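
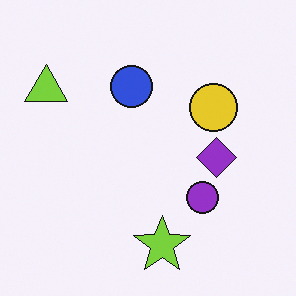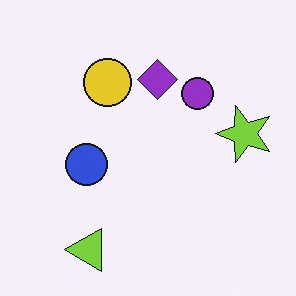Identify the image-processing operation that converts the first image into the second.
Rotated 90° counter-clockwise.

The lime triangle sits in the top-left of the first image and the bottom-left of the second — consistent with a whole-image 90° counter-clockwise rotation.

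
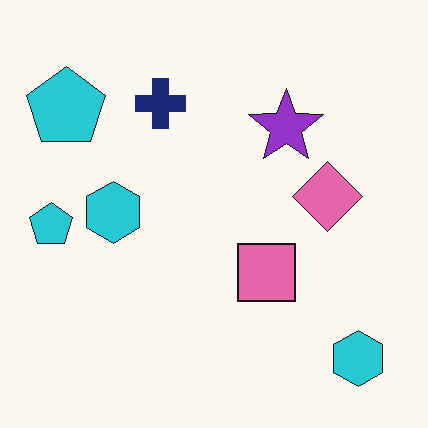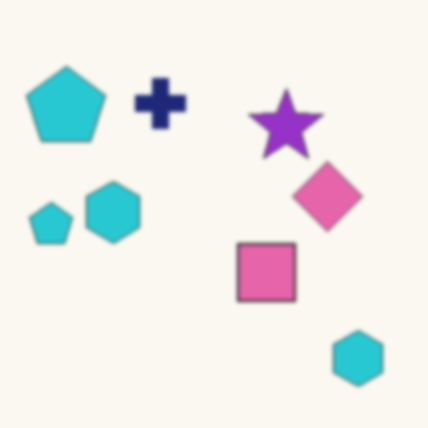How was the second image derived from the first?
It was lightly blurred.

Shape edges and outlines are uniformly softened across the whole image.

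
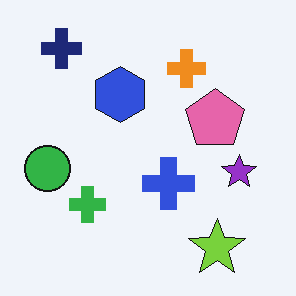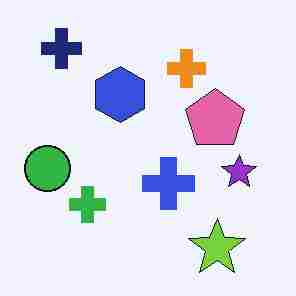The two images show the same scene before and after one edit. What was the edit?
It was degraded with heavy JPEG compression.

Blocky 8×8 compression artifacts appear around shape edges and the flat background shows ringing — characteristic JPEG degradation.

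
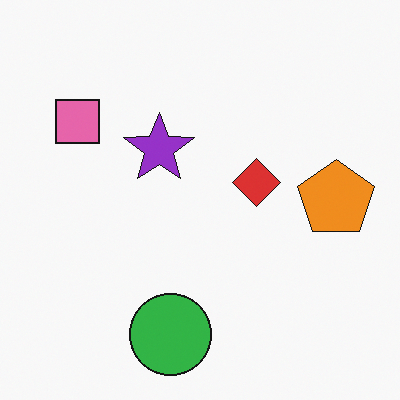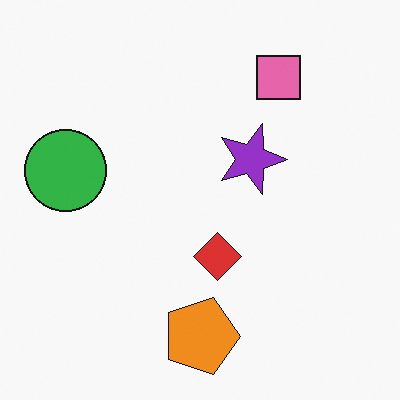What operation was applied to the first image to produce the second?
This is the original image rotated 90° clockwise.

The pink square sits in the top-left of the first image and the top-right of the second — consistent with a whole-image 90° clockwise rotation.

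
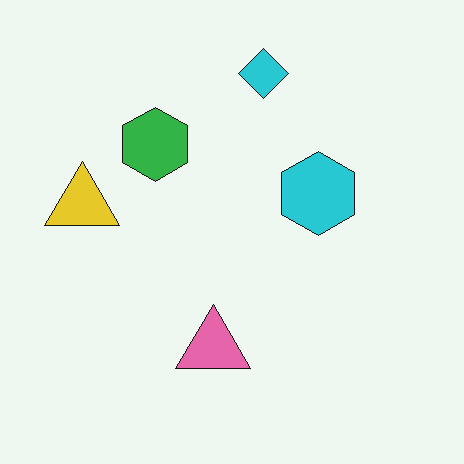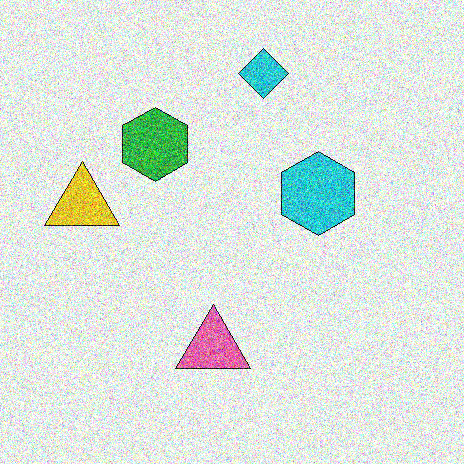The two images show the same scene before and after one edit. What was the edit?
The second image is the first degraded with a thick layer of grain.

Random speckle covers the whole image, including the flat background.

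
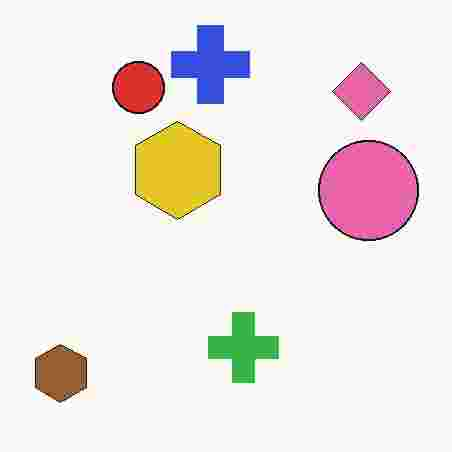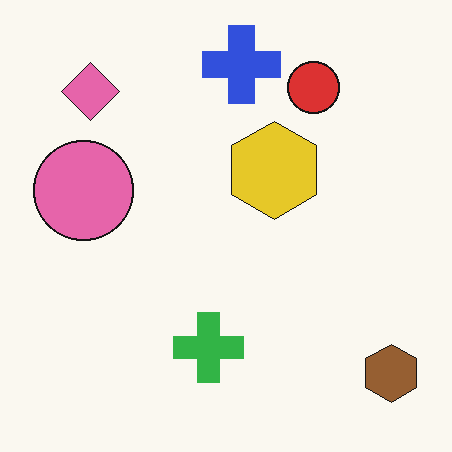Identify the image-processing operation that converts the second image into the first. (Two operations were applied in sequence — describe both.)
The image was flipped horizontally (left ↔ right), then degraded with heavy JPEG compression.

The brown hexagon is in the bottom-right of the second image and the bottom-left of the first — shapes on opposite sides of the vertical midline have swapped in a mirror flip. Blocky 8×8 compression artifacts appear around shape edges and the flat background shows ringing — characteristic JPEG degradation.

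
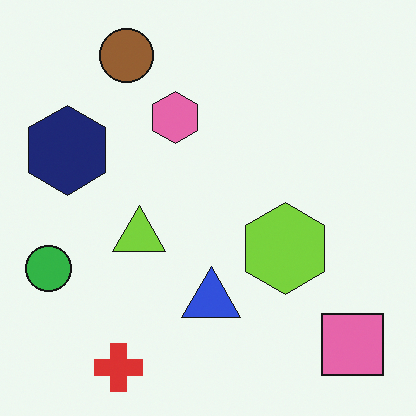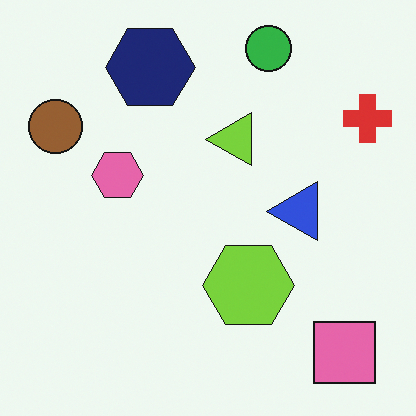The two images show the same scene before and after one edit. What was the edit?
The second image is the first transposed (reflected across the top-left ↔ bottom-right diagonal).

Shapes have swapped their row and column positions — what was in the top-right is now in the bottom-left — a diagonal reflection.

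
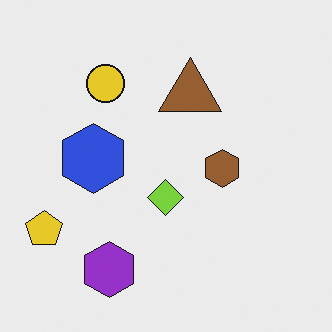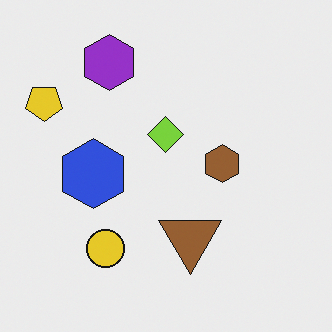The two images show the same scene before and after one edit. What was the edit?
This is the original image flipped vertically (top ↔ bottom).

The purple hexagon is in the bottom-left of the first image and the top-left of the second — shapes on opposite sides of the horizontal midline have swapped in a mirror flip.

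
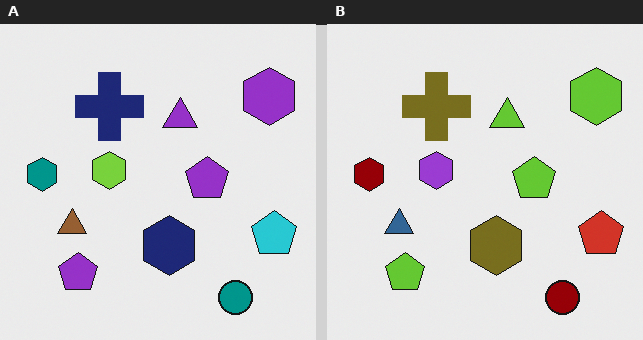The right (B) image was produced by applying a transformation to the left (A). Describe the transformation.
The image was hue-shifted by a large amount.

Every shape's color has rotated by the same amount around the hue wheel — a uniform hue shift.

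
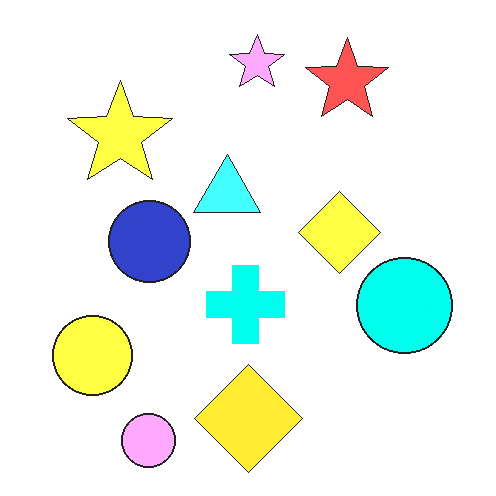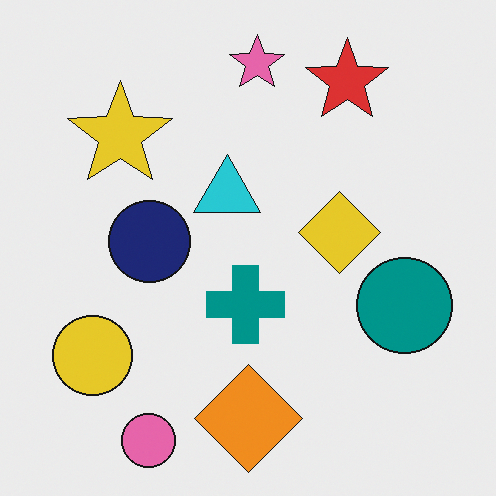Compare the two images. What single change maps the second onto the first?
The first image is the second brightened a lot.

Every pixel — background and shapes alike — is uniformly brightened.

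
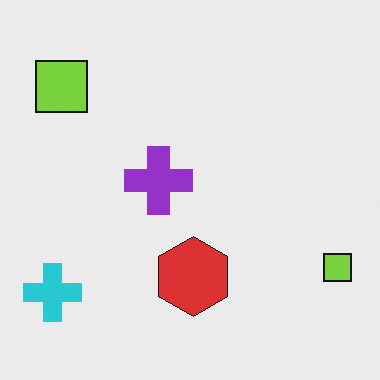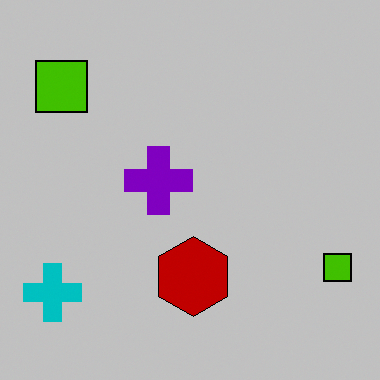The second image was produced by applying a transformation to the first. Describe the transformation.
The second image is the first aggressively posterized.

Each flat color has snapped to a coarser quantized level — most visibly, the near-white background has dropped to a flat grey.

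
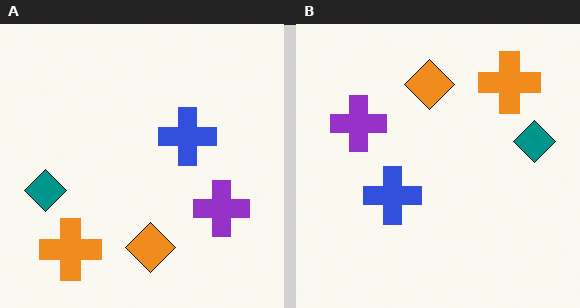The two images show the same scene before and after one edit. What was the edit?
It was rotated 180°.

The orange cross sits in the bottom-left of the left (A) image and the top-right of the right (B) — consistent with a whole-image 180° rotation.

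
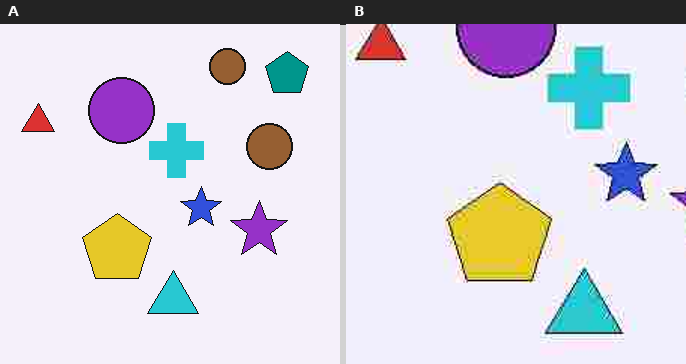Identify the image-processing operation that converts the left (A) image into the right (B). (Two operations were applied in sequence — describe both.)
The right (B) image is the left (A) heavily JPEG-compressed with obvious blocking artifacts, then cropped slightly and scaled back up.

Blocky 8×8 compression artifacts appear around shape edges and the flat background shows ringing — characteristic JPEG degradation. The visible shapes are larger and the field of view is narrower; shapes near the original edges may be partly or wholly outside the frame — a crop-and-rescale.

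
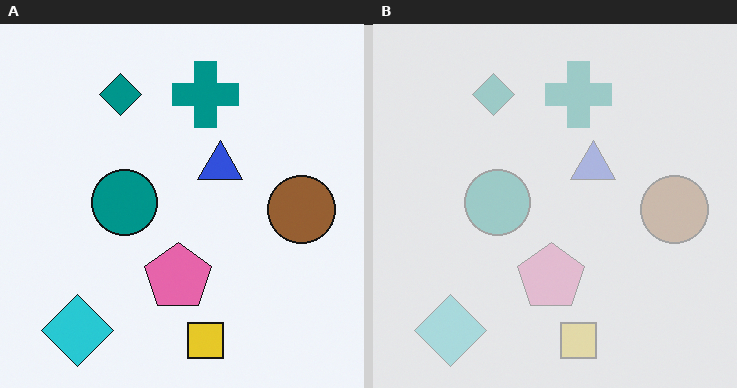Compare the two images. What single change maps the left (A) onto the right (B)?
Given much lower contrast.

Tones are pushed toward mid-grey across the whole image — a global contrast change.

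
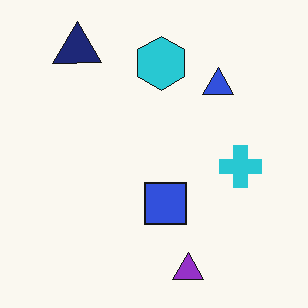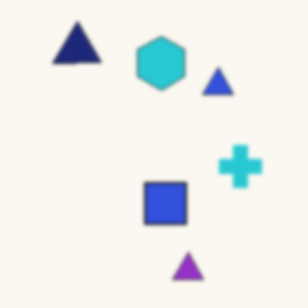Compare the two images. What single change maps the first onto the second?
The transformation is: slightly softened.

Shape edges and outlines are uniformly softened across the whole image.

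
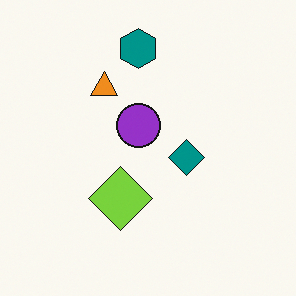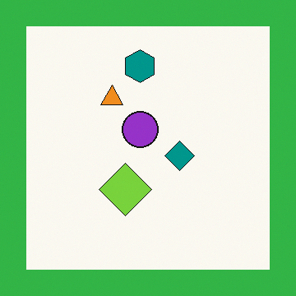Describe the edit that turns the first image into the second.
The second image is the first framed with a green border.

A solid green frame runs around the edge of the second image, with the content slightly shrunk inside it.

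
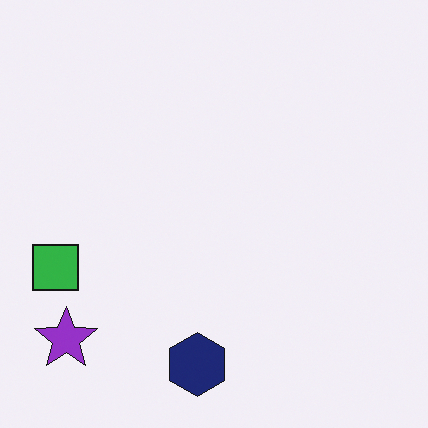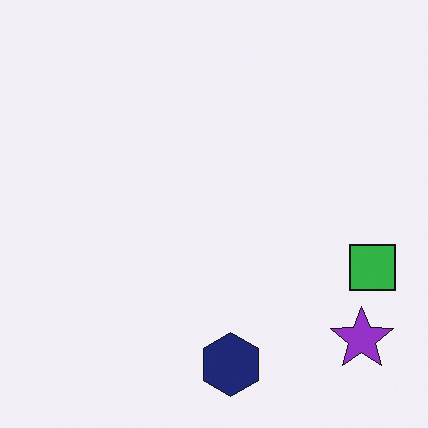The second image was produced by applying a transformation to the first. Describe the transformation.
The second image is the first flipped horizontally (left ↔ right).

The green square is in the left of the first image and the right of the second — shapes on opposite sides of the vertical midline have swapped in a mirror flip.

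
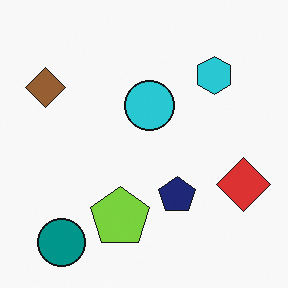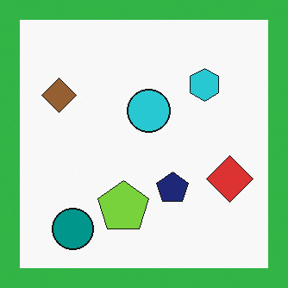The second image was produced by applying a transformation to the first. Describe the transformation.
The image was framed with a green border.

A solid green frame runs around the edge of the second image, with the content slightly shrunk inside it.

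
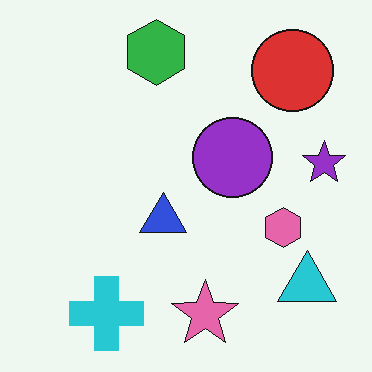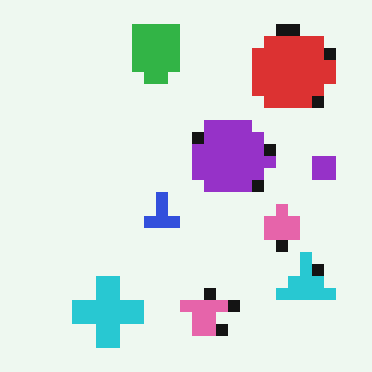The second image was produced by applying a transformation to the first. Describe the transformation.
It was coarsely pixelated.

Shapes are reduced to large square blocks; fine edges and outlines are lost — a downscale-then-upscale (mosaic) effect.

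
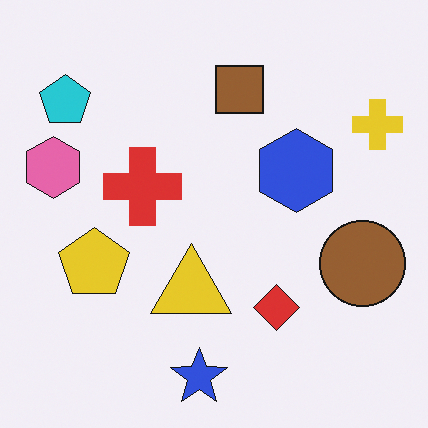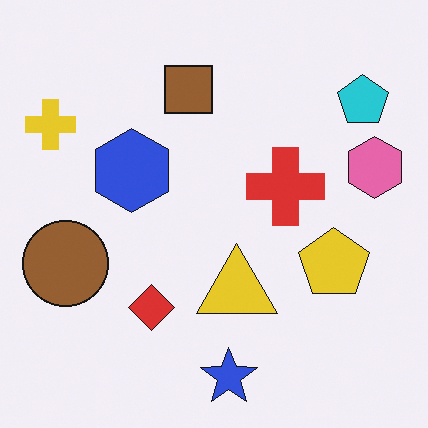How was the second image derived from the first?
The transformation is: flipped horizontally (left ↔ right).

The yellow cross is in the top-right of the first image and the top-left of the second — shapes on opposite sides of the vertical midline have swapped in a mirror flip.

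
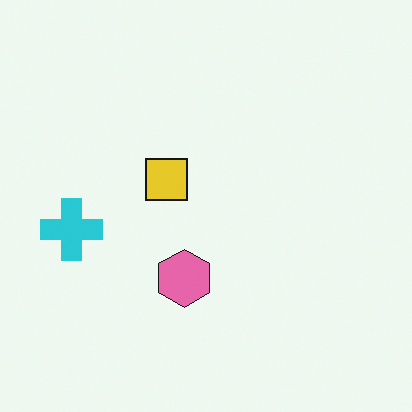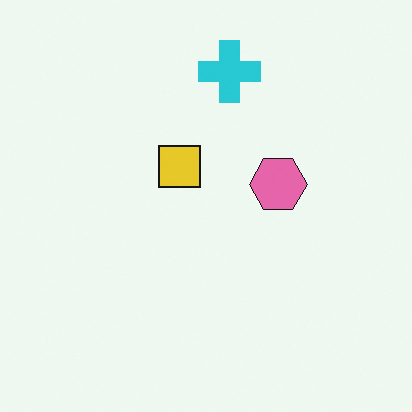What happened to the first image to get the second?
The transformation is: transposed (reflected across the top-left ↔ bottom-right diagonal).

Shapes have swapped their row and column positions — what was in the top-right is now in the bottom-left — a diagonal reflection.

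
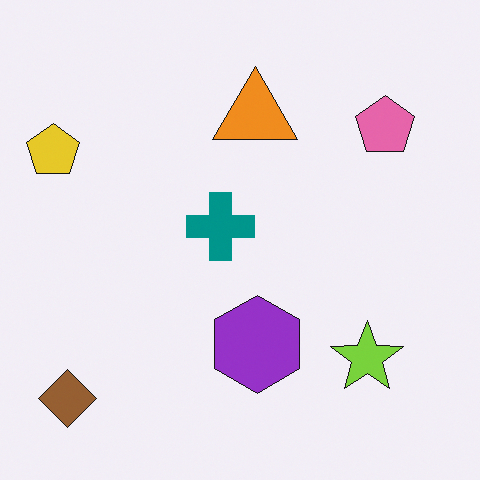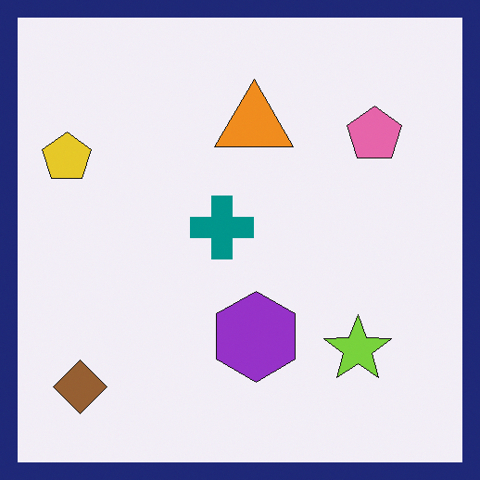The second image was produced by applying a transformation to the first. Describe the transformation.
The image was framed with a navy border.

A solid navy frame runs around the edge of the second image, with the content slightly shrunk inside it.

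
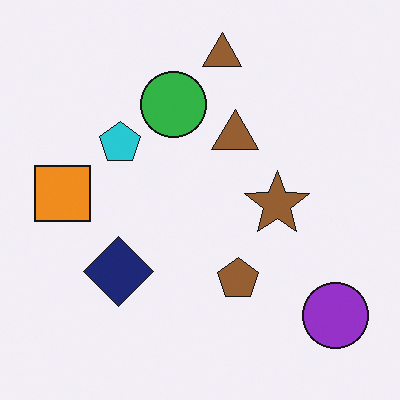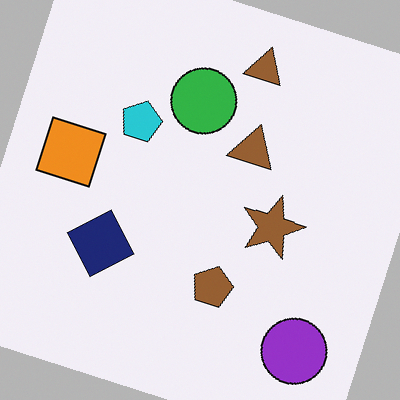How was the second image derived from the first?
It was rotated clockwise by a moderate amount.

Every shape is tilted by the same angle and the image corners show triangular fill wedges — a whole-image rotation by a non-right angle.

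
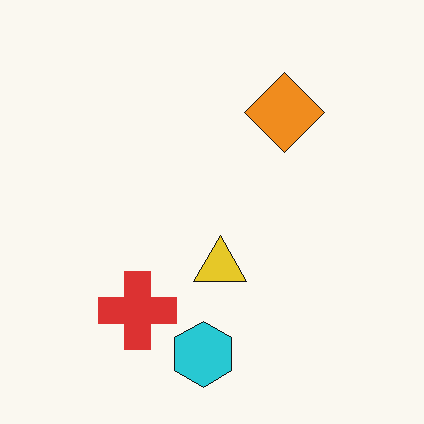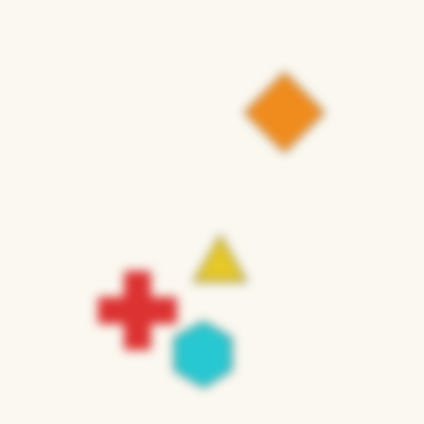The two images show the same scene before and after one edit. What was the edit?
The second image is the first strongly gaussian-blurred.

Shape edges and outlines are uniformly softened across the whole image.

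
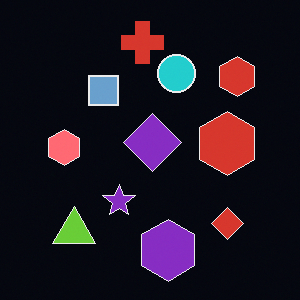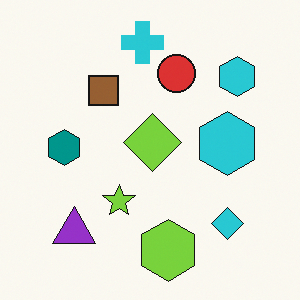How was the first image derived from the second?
It was color-inverted (negative).

The light background has become dark and every shape's color is its complement — a photographic negative.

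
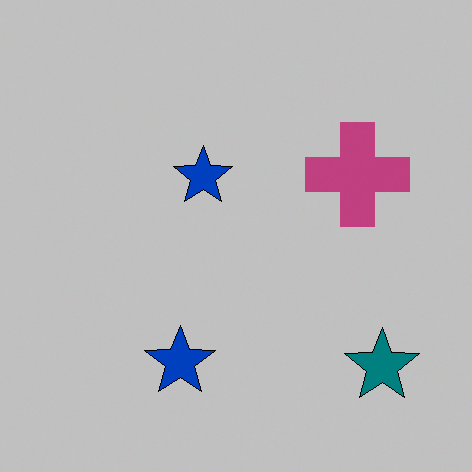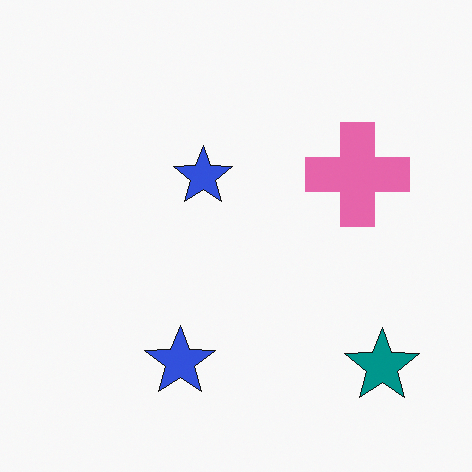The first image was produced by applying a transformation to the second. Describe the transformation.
It was aggressively posterized.

Each flat color has snapped to a coarser quantized level — most visibly, the near-white background has dropped to a flat grey.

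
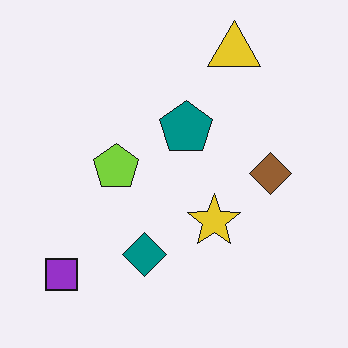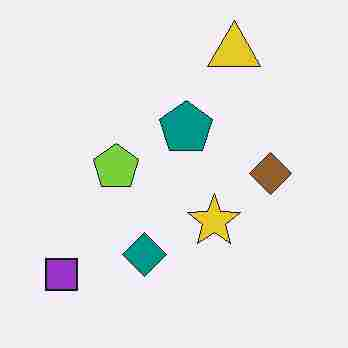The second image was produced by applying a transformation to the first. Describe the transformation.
It was heavily JPEG-compressed with obvious blocking artifacts.

Blocky 8×8 compression artifacts appear around shape edges and the flat background shows ringing — characteristic JPEG degradation.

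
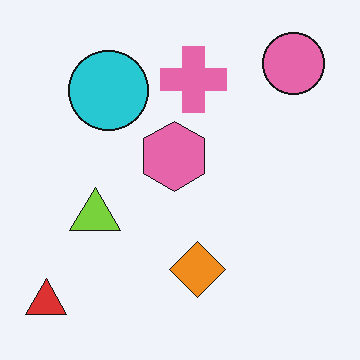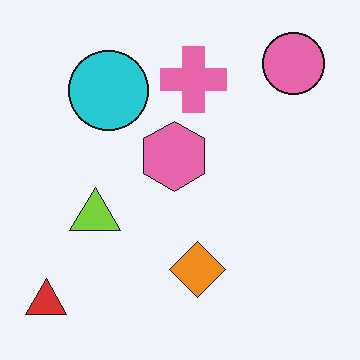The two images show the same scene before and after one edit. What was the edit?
JPEG-compressed with visible artifacts.

Blocky 8×8 compression artifacts appear around shape edges and the flat background shows ringing — characteristic JPEG degradation.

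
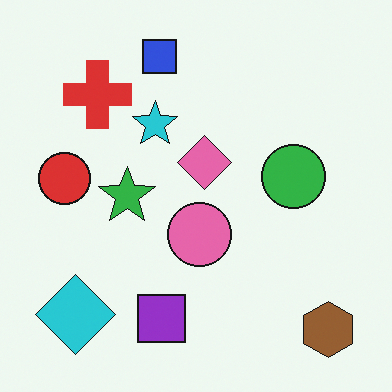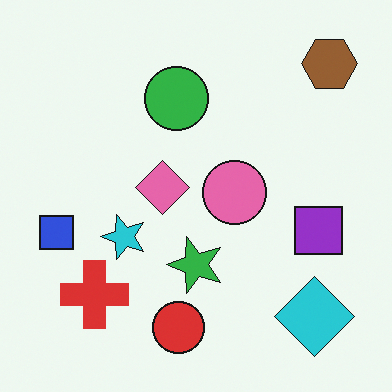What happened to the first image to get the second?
Rotated 90° counter-clockwise.

The brown hexagon sits in the bottom-right of the first image and the top-right of the second — consistent with a whole-image 90° counter-clockwise rotation.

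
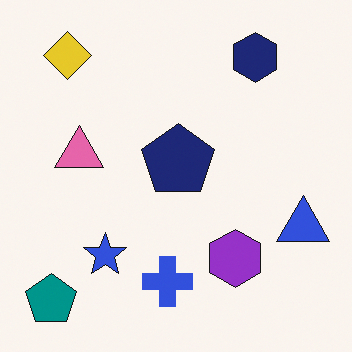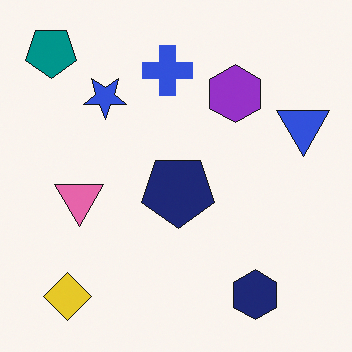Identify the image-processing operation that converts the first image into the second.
It was flipped vertically (top ↔ bottom).

The teal pentagon is in the bottom-left of the first image and the top-left of the second — shapes on opposite sides of the horizontal midline have swapped in a mirror flip.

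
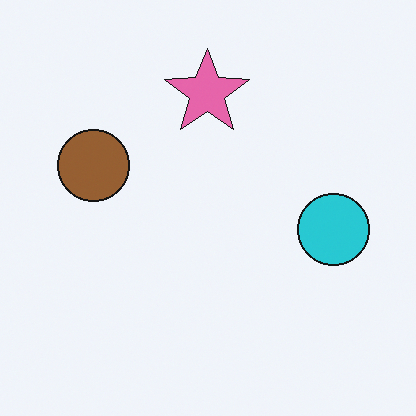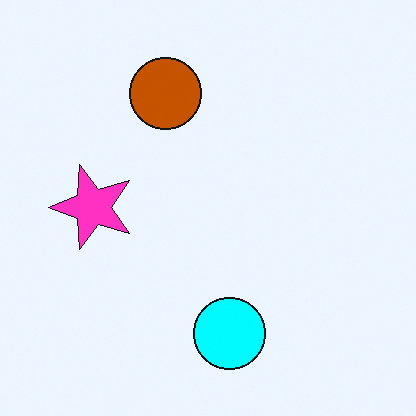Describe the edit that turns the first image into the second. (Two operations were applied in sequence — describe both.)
This is the original image heavily oversaturated, then transposed (reflected across the top-left ↔ bottom-right diagonal).

All colors are more vivid — a global saturation change. Shapes have swapped their row and column positions — what was in the top-right is now in the bottom-left — a diagonal reflection.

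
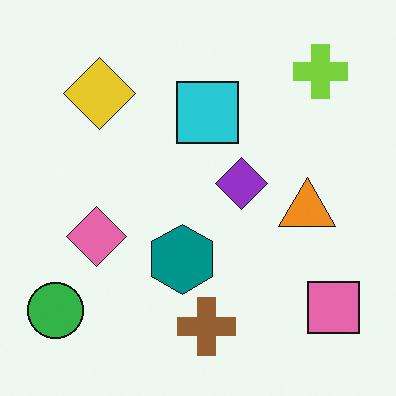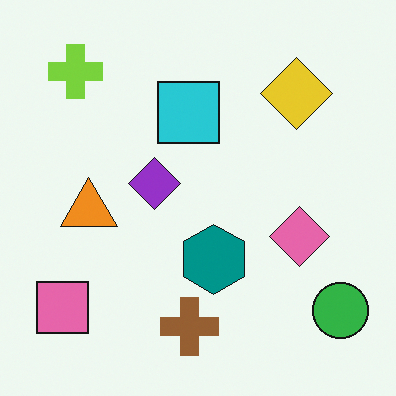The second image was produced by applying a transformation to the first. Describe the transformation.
The image was flipped horizontally (left ↔ right).

The green circle is in the bottom-left of the first image and the bottom-right of the second — shapes on opposite sides of the vertical midline have swapped in a mirror flip.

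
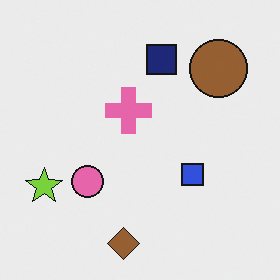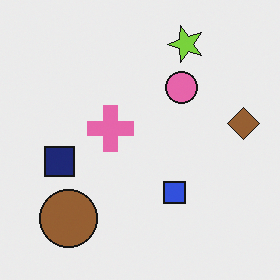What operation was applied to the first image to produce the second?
The second image is the first transposed (reflected across the top-left ↔ bottom-right diagonal).

Shapes have swapped their row and column positions — what was in the top-right is now in the bottom-left — a diagonal reflection.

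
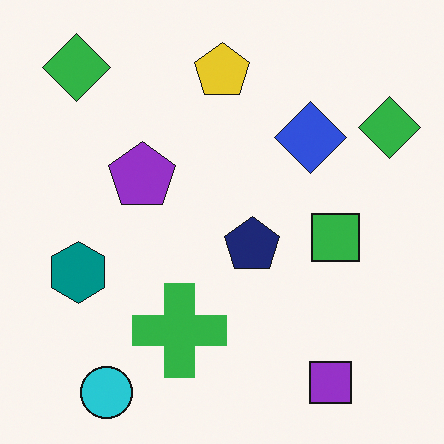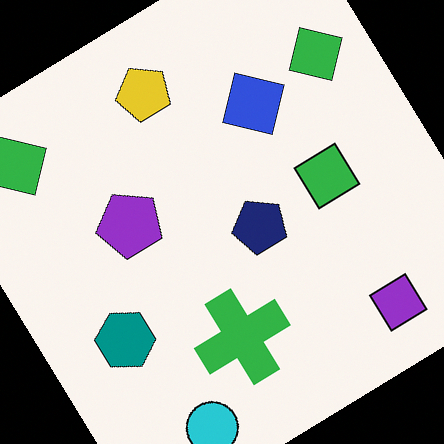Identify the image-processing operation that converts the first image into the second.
It was rotated counter-clockwise by a large amount — several tens of degrees.

Every shape is tilted by the same angle and the image corners show triangular fill wedges — a whole-image rotation by a non-right angle.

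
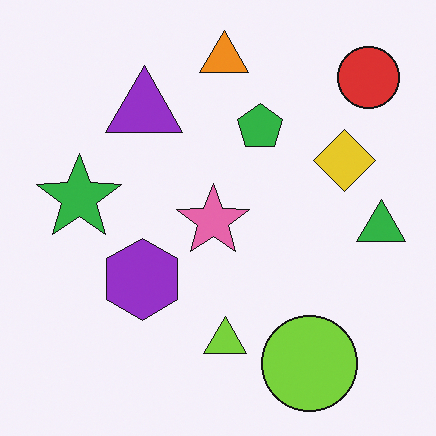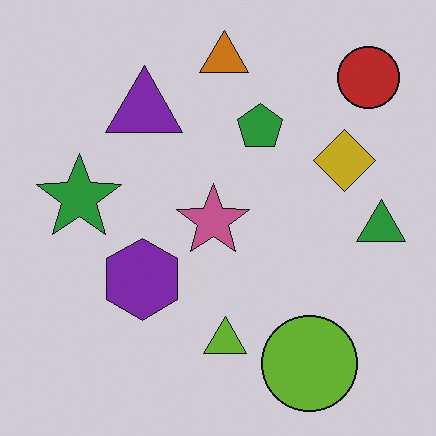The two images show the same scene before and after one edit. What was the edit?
It was slightly darkened.

Every pixel — background and shapes alike — is uniformly darkened.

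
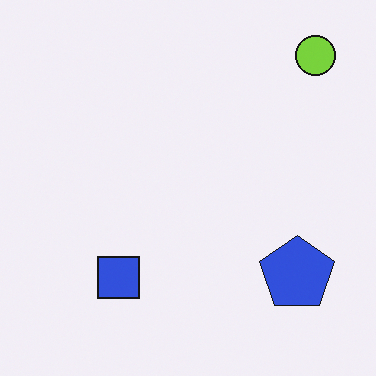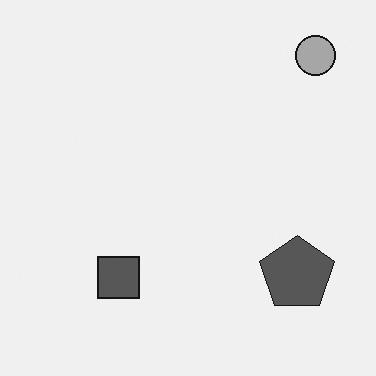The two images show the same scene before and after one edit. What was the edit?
It was converted to grayscale.

All color is removed — every shape is now a shade of grey.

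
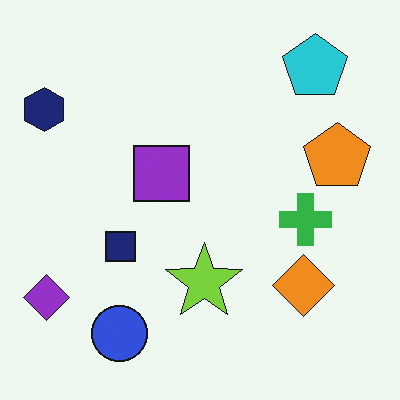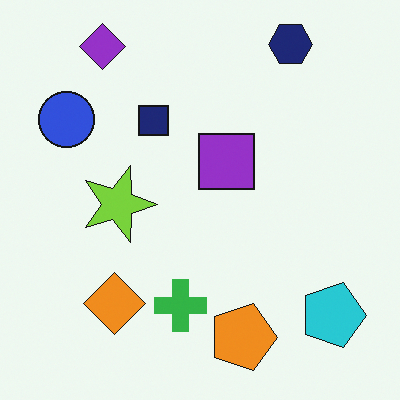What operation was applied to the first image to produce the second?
This is the original image rotated 90° clockwise.

The purple diamond sits in the bottom-left of the first image and the top-left of the second — consistent with a whole-image 90° clockwise rotation.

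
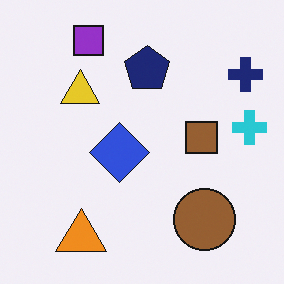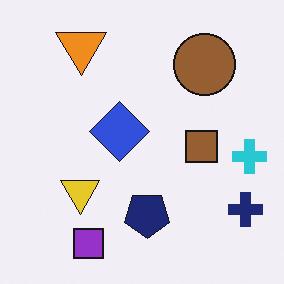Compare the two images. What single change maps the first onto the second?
This is the original image flipped vertically (top ↔ bottom).

The purple square is in the top-left of the first image and the bottom-left of the second — shapes on opposite sides of the horizontal midline have swapped in a mirror flip.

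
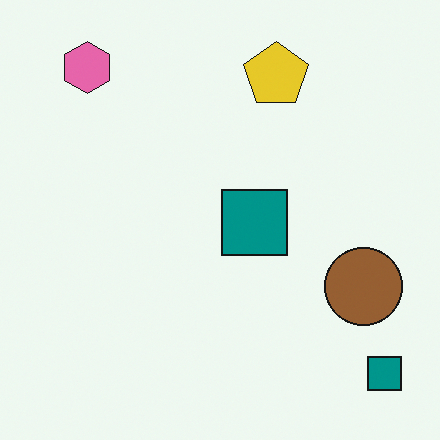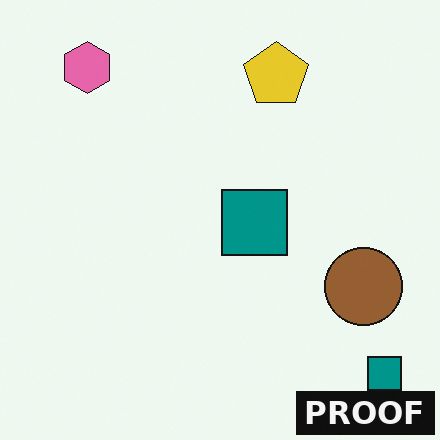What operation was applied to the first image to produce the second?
The second image is the first watermarked with the text "PROOF" in the lower-right corner.

A dark label reading "PROOF" appears in the lower-right corner.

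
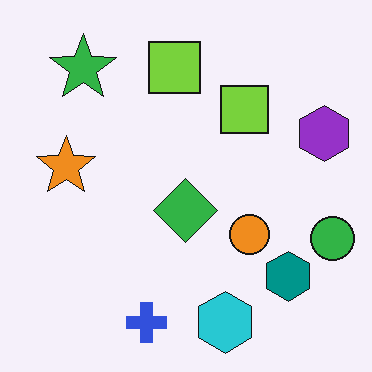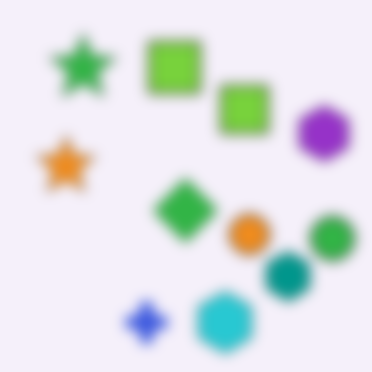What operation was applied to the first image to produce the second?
It was strongly gaussian-blurred.

Shape edges and outlines are uniformly softened across the whole image.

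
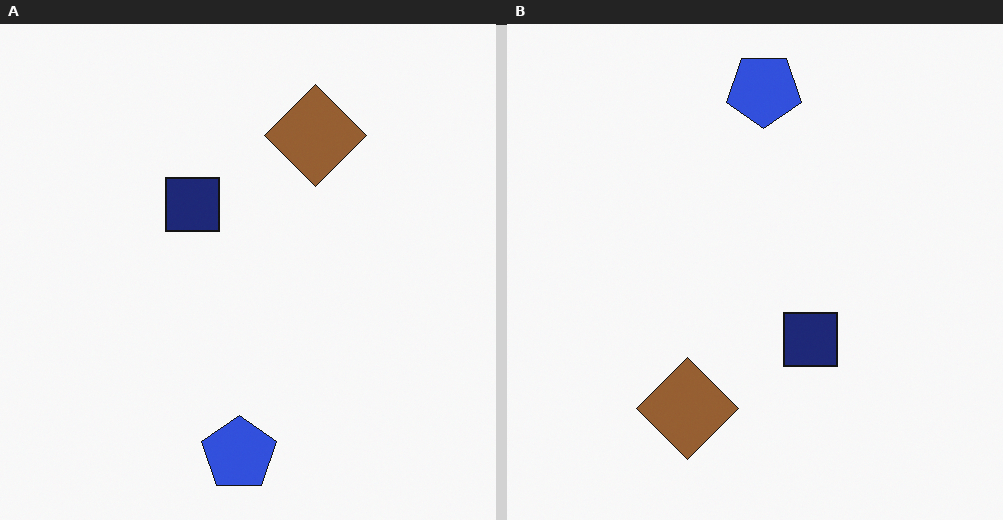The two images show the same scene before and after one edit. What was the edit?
Rotated 180°.

The blue pentagon sits in the bottom of the left (A) image and the top of the right (B) — consistent with a whole-image 180° rotation.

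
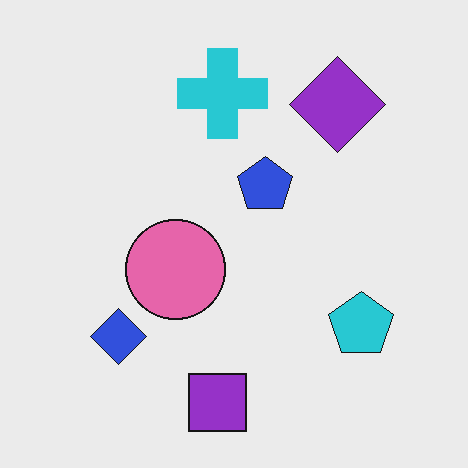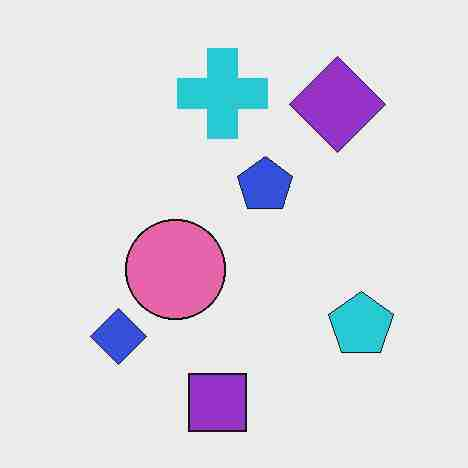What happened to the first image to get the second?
This is the original image degraded with heavy JPEG compression.

Blocky 8×8 compression artifacts appear around shape edges and the flat background shows ringing — characteristic JPEG degradation.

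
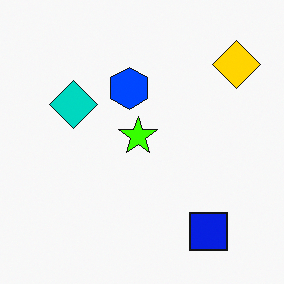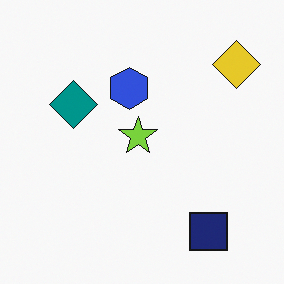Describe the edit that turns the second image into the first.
This is the original image heavily oversaturated.

All colors are more vivid — a global saturation change.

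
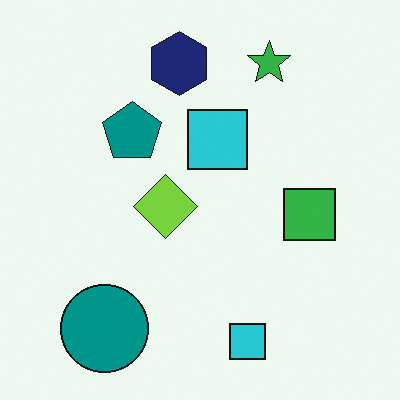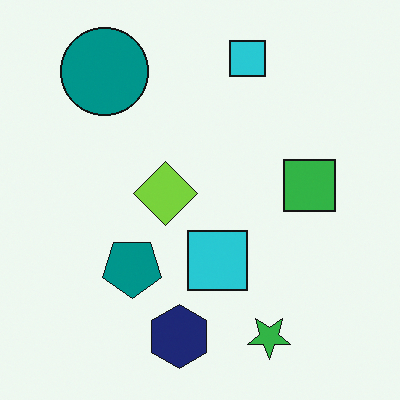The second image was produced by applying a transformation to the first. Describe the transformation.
It was flipped vertically (top ↔ bottom).

The navy hexagon is in the top of the first image and the bottom of the second — shapes on opposite sides of the horizontal midline have swapped in a mirror flip.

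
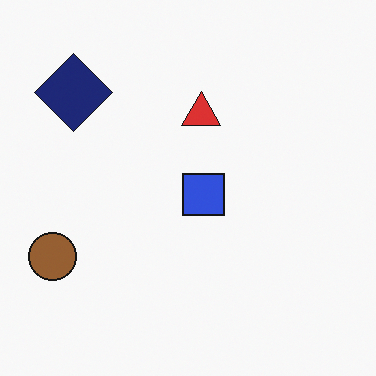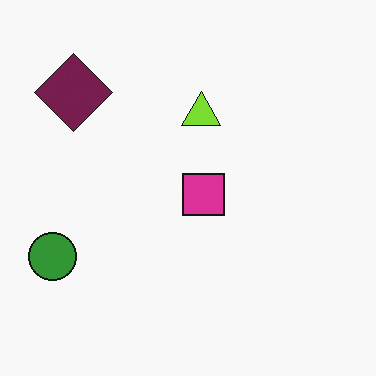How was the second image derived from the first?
It was hue-shifted noticeably.

Every shape's color has rotated by the same amount around the hue wheel — a uniform hue shift.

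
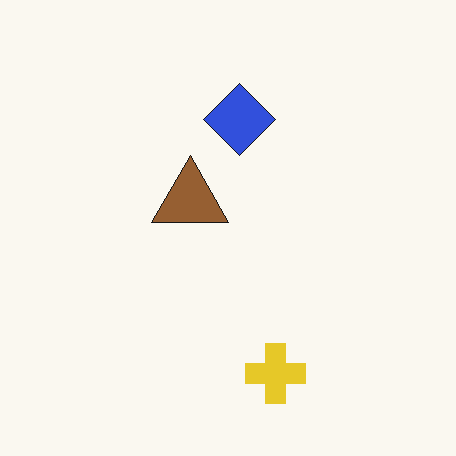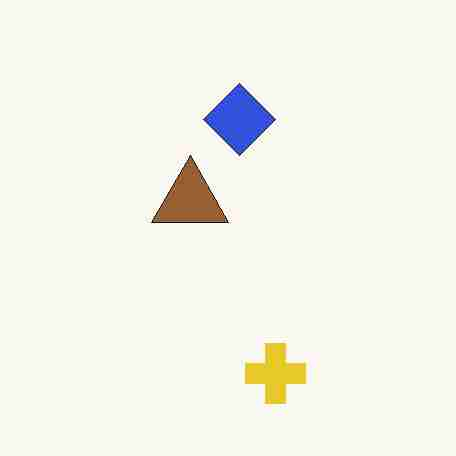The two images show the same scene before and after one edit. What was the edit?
Heavily JPEG-compressed with obvious blocking artifacts.

Blocky 8×8 compression artifacts appear around shape edges and the flat background shows ringing — characteristic JPEG degradation.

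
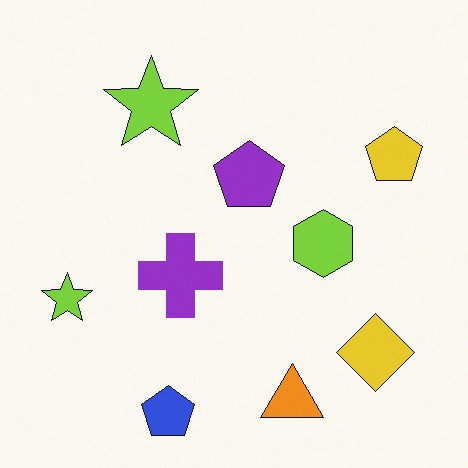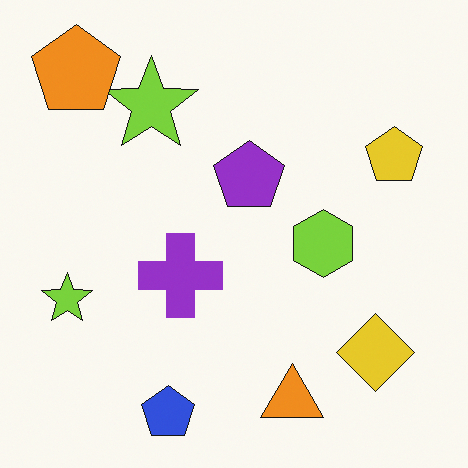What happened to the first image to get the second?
Overlaid with an additional orange pentagon.

An orange pentagon appears in the second image that is absent from the first.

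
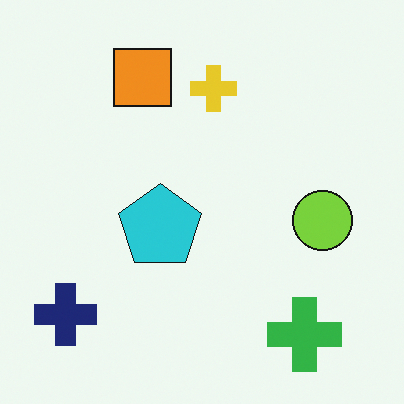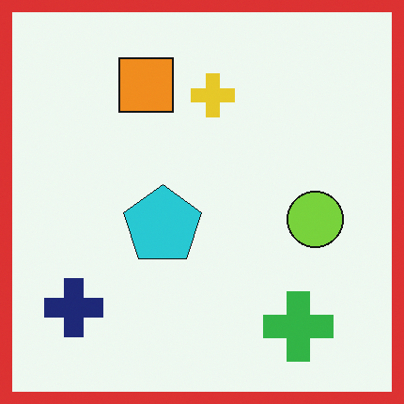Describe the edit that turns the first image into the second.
The second image is the first framed with a red border.

A solid red frame runs around the edge of the second image, with the content slightly shrunk inside it.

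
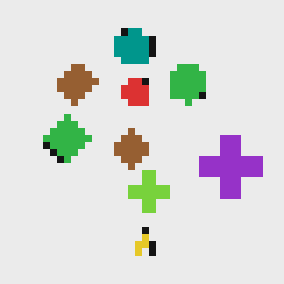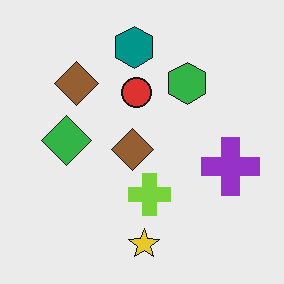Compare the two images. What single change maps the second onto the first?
It was moderately pixelated.

Shapes are reduced to large square blocks; fine edges and outlines are lost — a downscale-then-upscale (mosaic) effect.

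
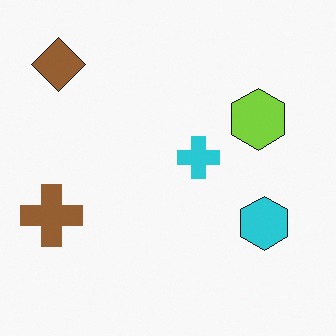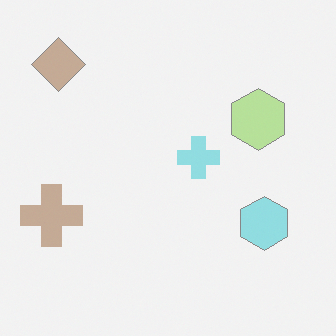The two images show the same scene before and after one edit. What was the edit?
Given much lower contrast.

Tones are pushed toward mid-grey across the whole image — a global contrast change.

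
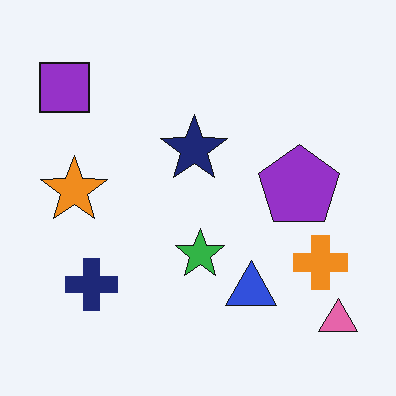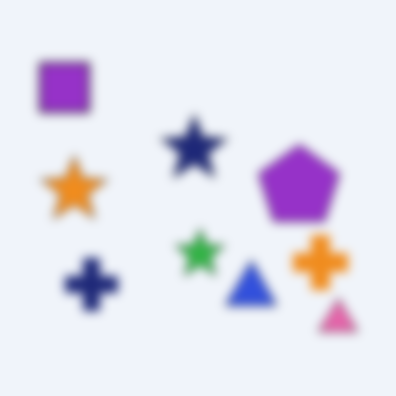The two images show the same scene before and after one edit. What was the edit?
Heavily blurred.

Shape edges and outlines are uniformly softened across the whole image.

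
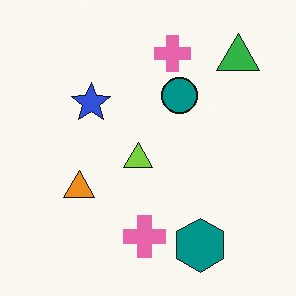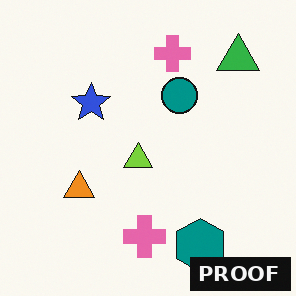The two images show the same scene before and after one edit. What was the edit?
The image was watermarked with the text "PROOF" in the lower-right corner.

A dark label reading "PROOF" appears in the lower-right corner.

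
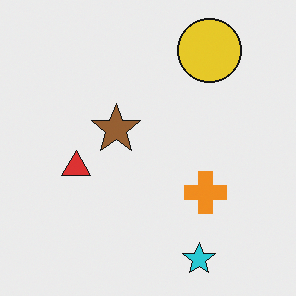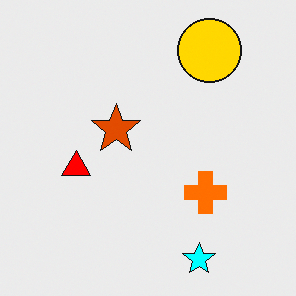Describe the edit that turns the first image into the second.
Made much more vivid (saturation change).

All colors are more vivid — a global saturation change.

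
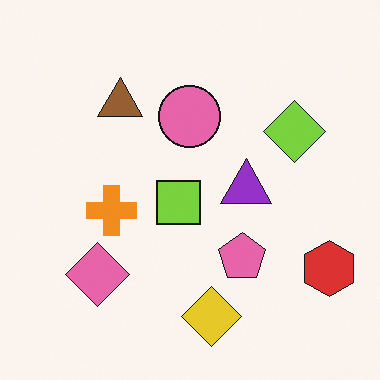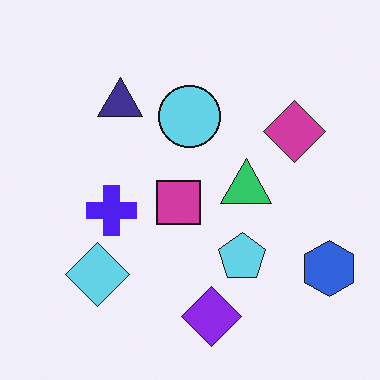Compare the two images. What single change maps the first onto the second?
Hue-shifted through roughly half the color wheel.

Every shape's color has rotated by the same amount around the hue wheel — a uniform hue shift.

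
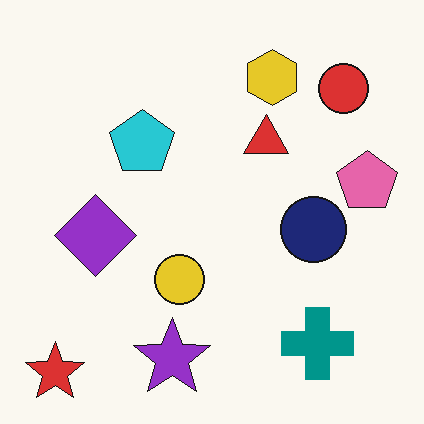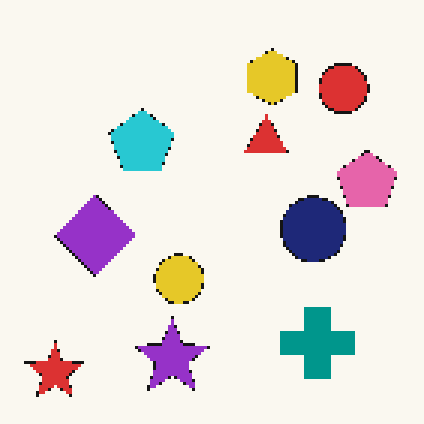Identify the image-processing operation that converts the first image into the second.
It was lightly pixelated (a mild mosaic effect).

Shapes are reduced to large square blocks; fine edges and outlines are lost — a downscale-then-upscale (mosaic) effect.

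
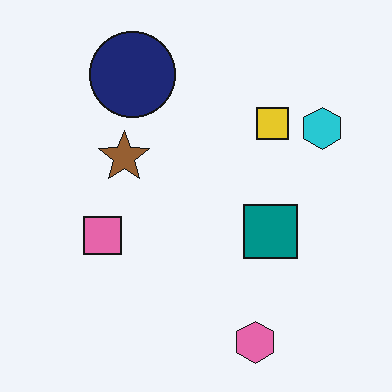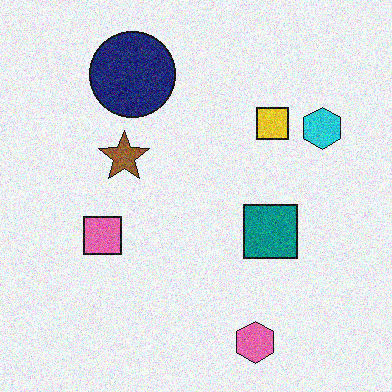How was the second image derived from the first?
This is the original image degraded with visible gaussian noise.

Random speckle covers the whole image, including the flat background.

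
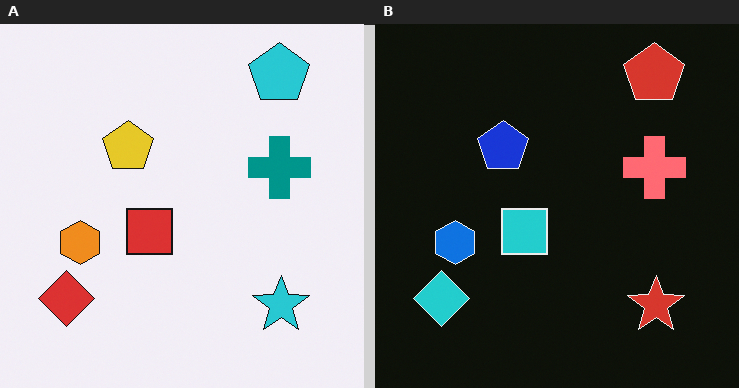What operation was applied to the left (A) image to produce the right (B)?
This is the original image color-inverted (negative).

The light background has become dark and every shape's color is its complement — a photographic negative.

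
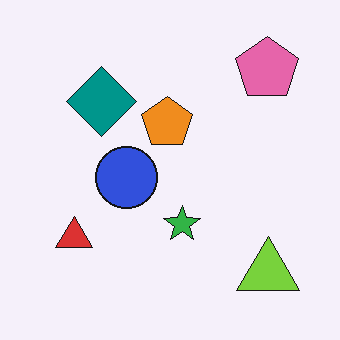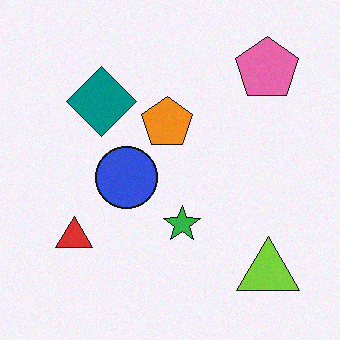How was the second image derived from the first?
This is the original image degraded with subtle gaussian noise.

Random speckle covers the whole image, including the flat background.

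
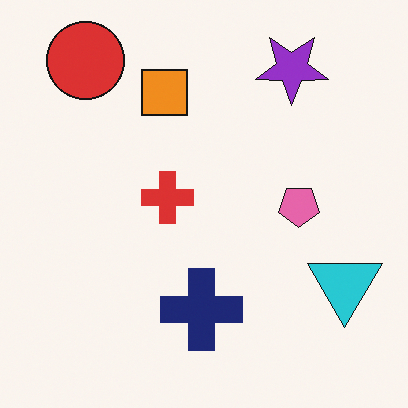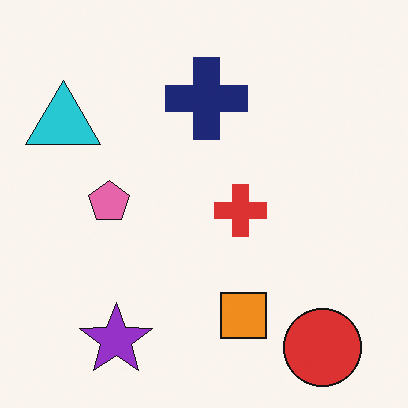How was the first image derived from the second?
This is the original image rotated 180°.

The red circle sits in the bottom-right of the second image and the top-left of the first — consistent with a whole-image 180° rotation.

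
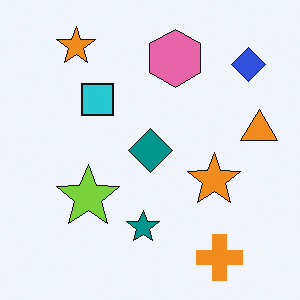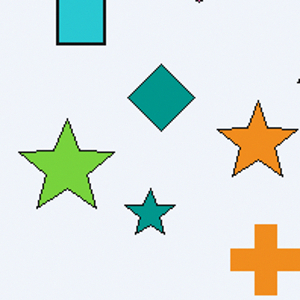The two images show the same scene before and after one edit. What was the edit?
This is the original image cropped slightly and scaled back up.

The visible shapes are larger and the field of view is narrower; shapes near the original edges may be partly or wholly outside the frame — a crop-and-rescale.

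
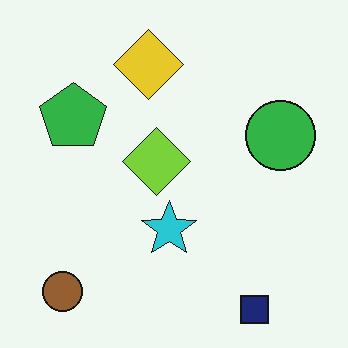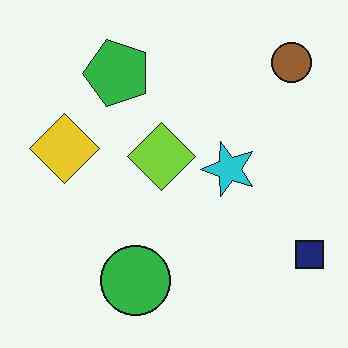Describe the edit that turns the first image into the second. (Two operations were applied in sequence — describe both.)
This is the original image given moderate JPEG compression, then transposed (reflected across the top-left ↔ bottom-right diagonal).

Blocky 8×8 compression artifacts appear around shape edges and the flat background shows ringing — characteristic JPEG degradation. Shapes have swapped their row and column positions — what was in the top-right is now in the bottom-left — a diagonal reflection.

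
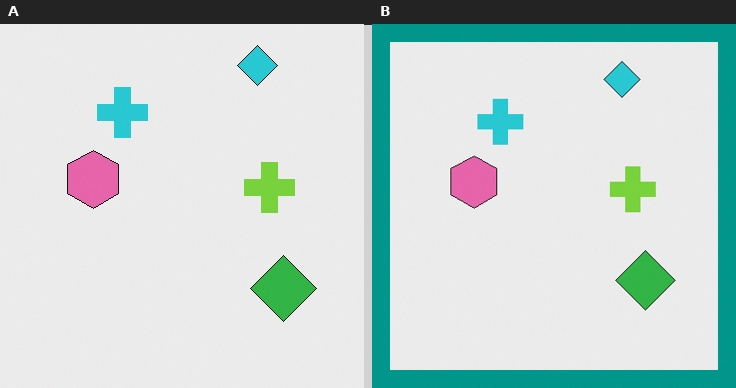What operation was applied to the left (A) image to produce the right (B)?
This is the original image framed with a teal border.

A solid teal frame runs around the edge of the right (B) image, with the content slightly shrunk inside it.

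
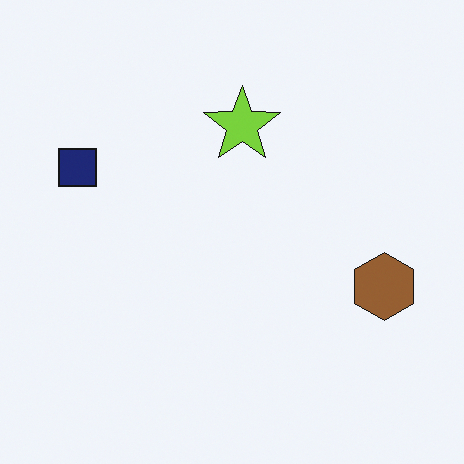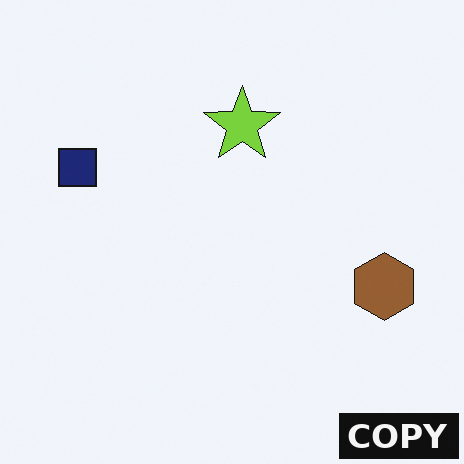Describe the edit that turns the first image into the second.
Watermarked with the text "COPY" in the lower-right corner.

A dark label reading "COPY" appears in the lower-right corner.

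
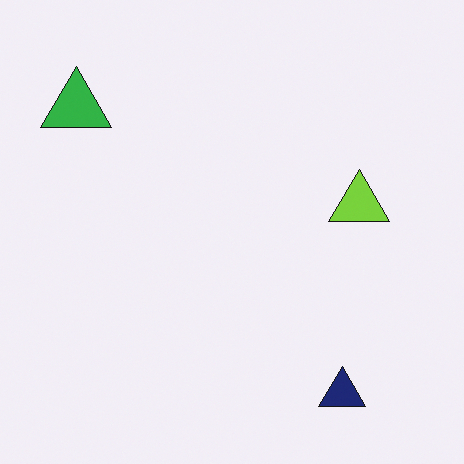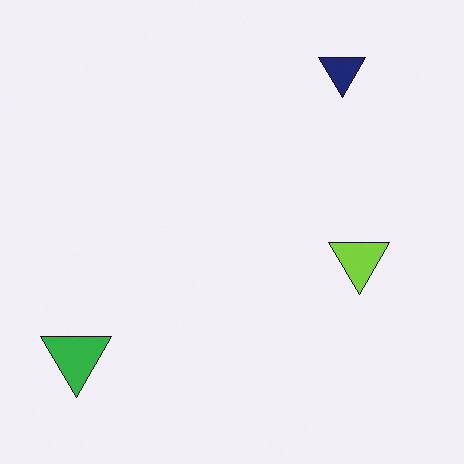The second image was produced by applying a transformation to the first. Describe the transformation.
The second image is the first flipped vertically (top ↔ bottom).

The navy triangle is in the bottom-right of the first image and the top-right of the second — shapes on opposite sides of the horizontal midline have swapped in a mirror flip.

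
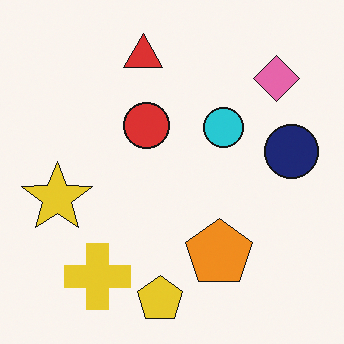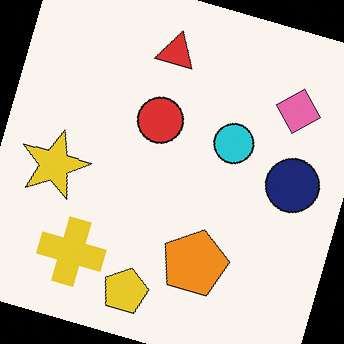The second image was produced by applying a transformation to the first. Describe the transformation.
The image was rotated clockwise by a moderate amount.

Every shape is tilted by the same angle and the image corners show triangular fill wedges — a whole-image rotation by a non-right angle.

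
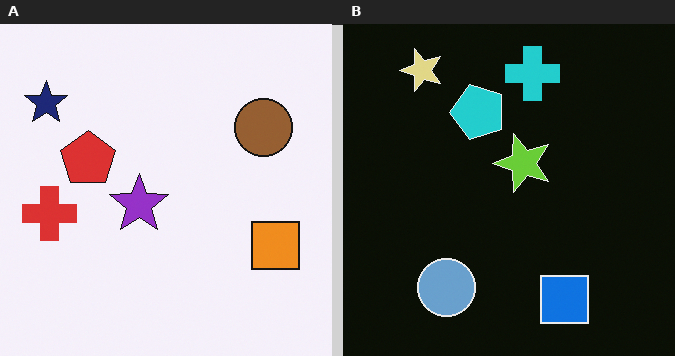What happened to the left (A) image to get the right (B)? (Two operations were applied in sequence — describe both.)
The transformation is: color-inverted (negative), then transposed (reflected across the top-left ↔ bottom-right diagonal).

The light background has become dark and every shape's color is its complement — a photographic negative. Shapes have swapped their row and column positions — what was in the top-right is now in the bottom-left — a diagonal reflection.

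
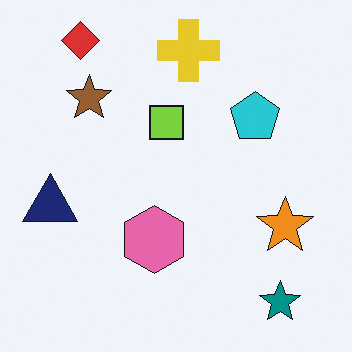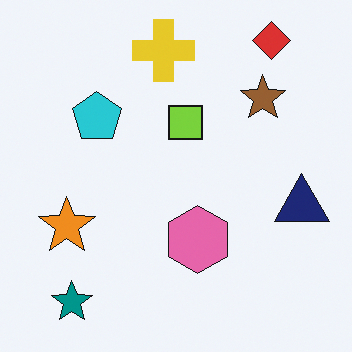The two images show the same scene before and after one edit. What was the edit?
The second image is the first flipped horizontally (left ↔ right).

The navy triangle is in the left of the first image and the right of the second — shapes on opposite sides of the vertical midline have swapped in a mirror flip.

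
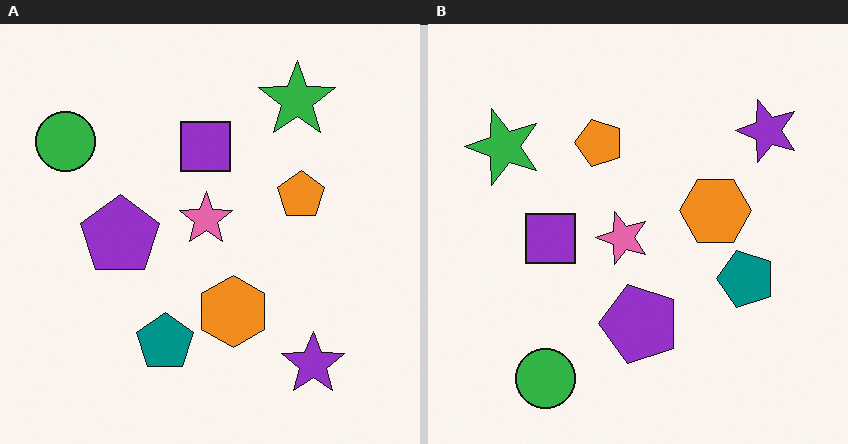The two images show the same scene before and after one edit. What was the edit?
It was rotated 90° counter-clockwise.

The green circle sits in the top-left of the left (A) image and the bottom-left of the right (B) — consistent with a whole-image 90° counter-clockwise rotation.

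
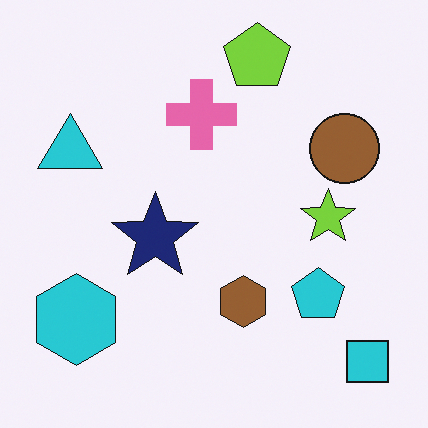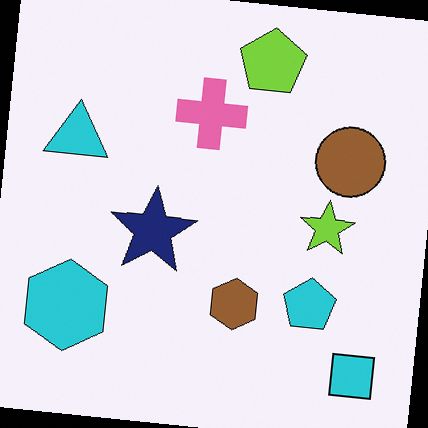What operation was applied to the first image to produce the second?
It was rotated clockwise by a small amount.

Every shape is tilted by the same angle and the image corners show triangular fill wedges — a whole-image rotation by a non-right angle.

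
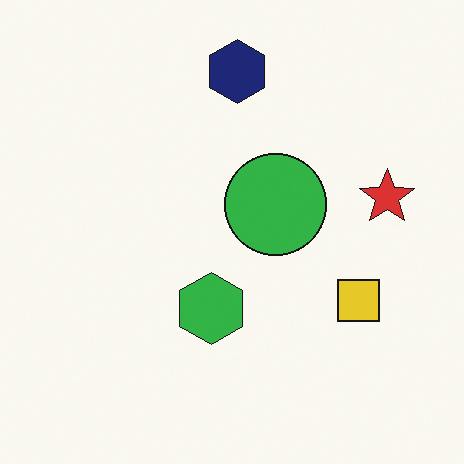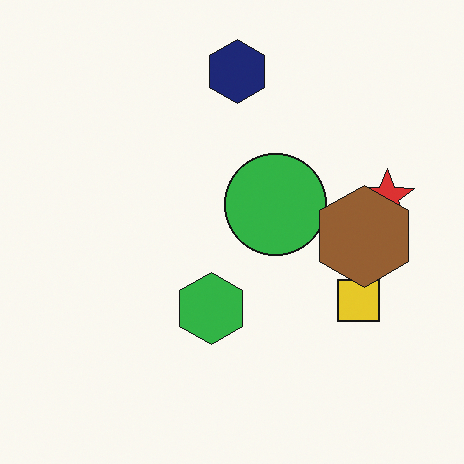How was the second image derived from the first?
It was overlaid with an additional brown hexagon.

A brown hexagon appears in the second image that is absent from the first.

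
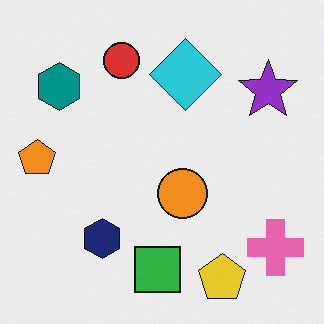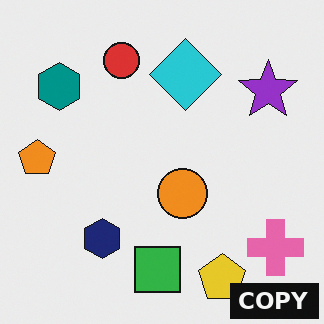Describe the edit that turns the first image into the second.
Watermarked with the text "COPY" in the lower-right corner.

A dark label reading "COPY" appears in the lower-right corner.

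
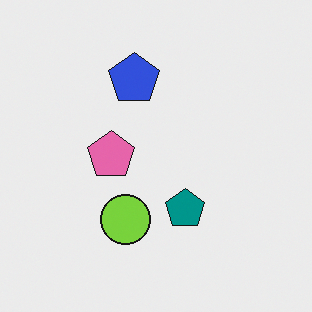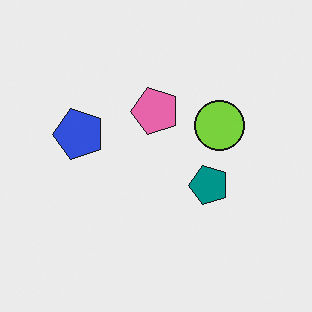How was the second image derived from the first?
This is the original image transposed (reflected across the top-left ↔ bottom-right diagonal).

Shapes have swapped their row and column positions — what was in the top-right is now in the bottom-left — a diagonal reflection.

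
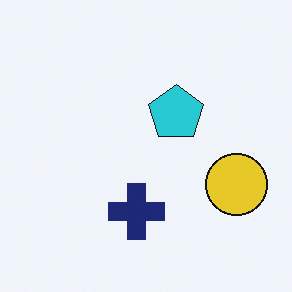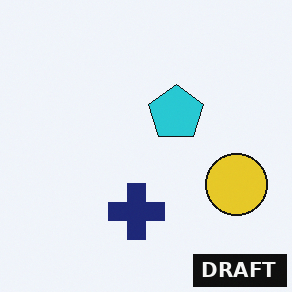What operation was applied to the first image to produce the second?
The transformation is: watermarked with the text "DRAFT" in the lower-right corner.

A dark label reading "DRAFT" appears in the lower-right corner.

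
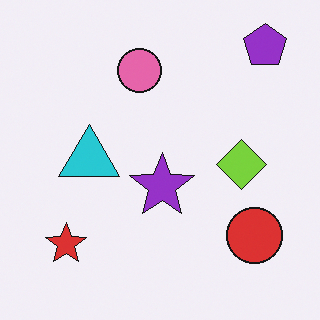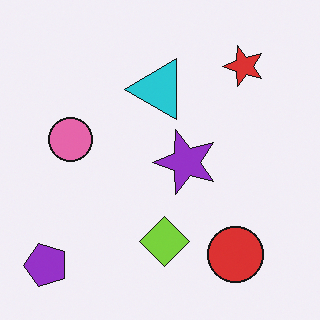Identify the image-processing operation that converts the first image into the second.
This is the original image transposed (reflected across the top-left ↔ bottom-right diagonal).

Shapes have swapped their row and column positions — what was in the top-right is now in the bottom-left — a diagonal reflection.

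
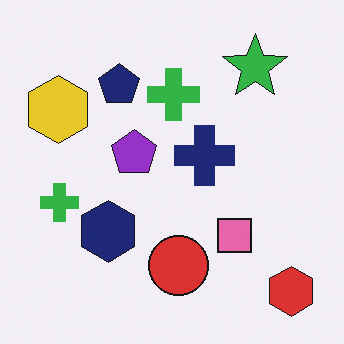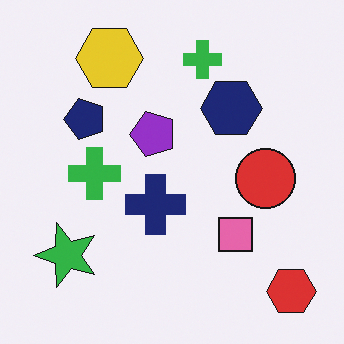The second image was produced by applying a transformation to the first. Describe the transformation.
This is the original image transposed (reflected across the top-left ↔ bottom-right diagonal).

Shapes have swapped their row and column positions — what was in the top-right is now in the bottom-left — a diagonal reflection.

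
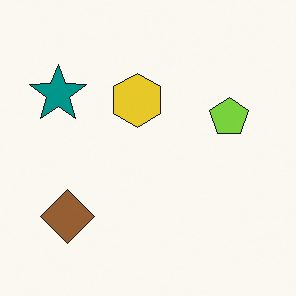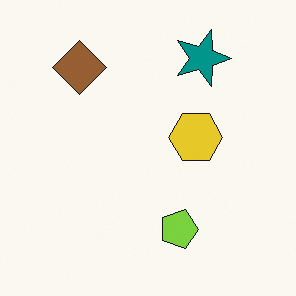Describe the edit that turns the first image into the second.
The transformation is: rotated 90° clockwise.

The brown diamond sits in the bottom-left of the first image and the top-left of the second — consistent with a whole-image 90° clockwise rotation.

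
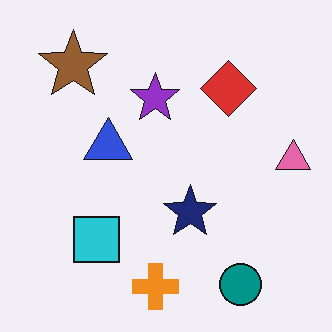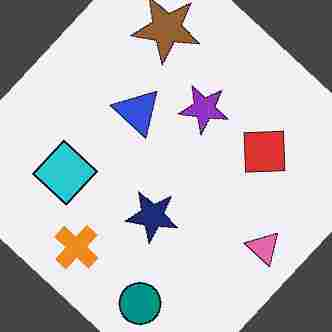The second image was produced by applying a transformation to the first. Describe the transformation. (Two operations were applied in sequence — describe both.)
The second image is the first rotated clockwise by a large amount — several tens of degrees, then degraded with heavy JPEG compression.

Every shape is tilted by the same angle and the image corners show triangular fill wedges — a whole-image rotation by a non-right angle. Blocky 8×8 compression artifacts appear around shape edges and the flat background shows ringing — characteristic JPEG degradation.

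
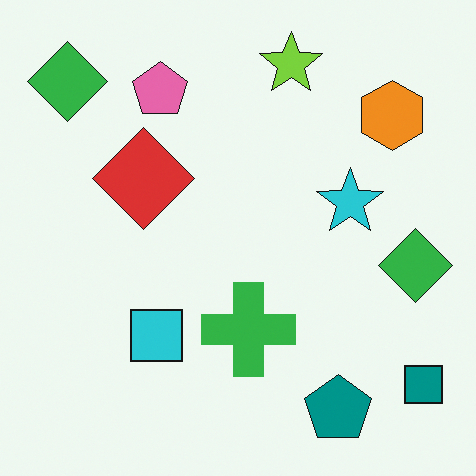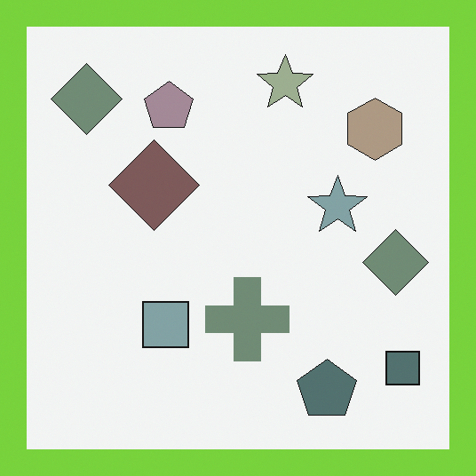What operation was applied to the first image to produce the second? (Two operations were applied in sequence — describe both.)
Made much more muted (saturation change), then framed with a lime border.

All colors are more muted and greyish — a global saturation change. A solid lime frame runs around the edge of the second image, with the content slightly shrunk inside it.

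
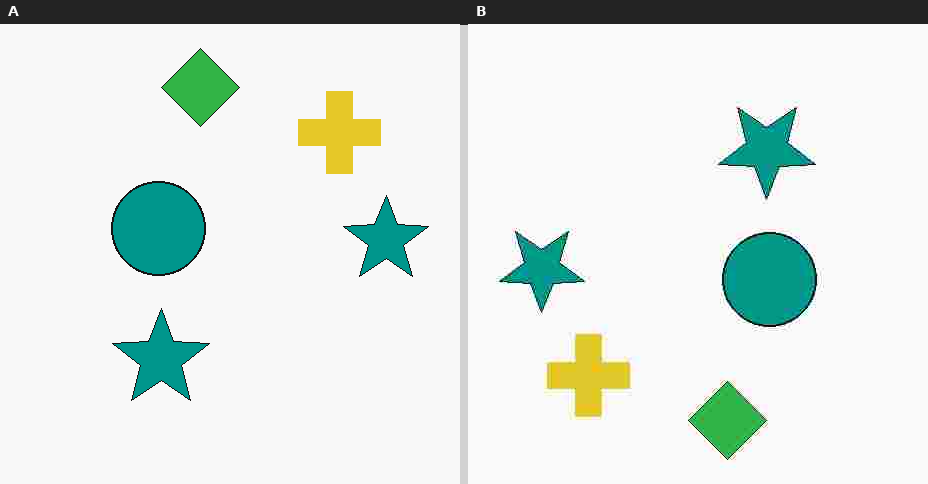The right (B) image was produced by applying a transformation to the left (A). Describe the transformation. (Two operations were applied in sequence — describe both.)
The image was degraded with heavy JPEG compression, then rotated 180°.

Blocky 8×8 compression artifacts appear around shape edges and the flat background shows ringing — characteristic JPEG degradation. The green diamond sits in the top of the left (A) image and the bottom of the right (B) — consistent with a whole-image 180° rotation.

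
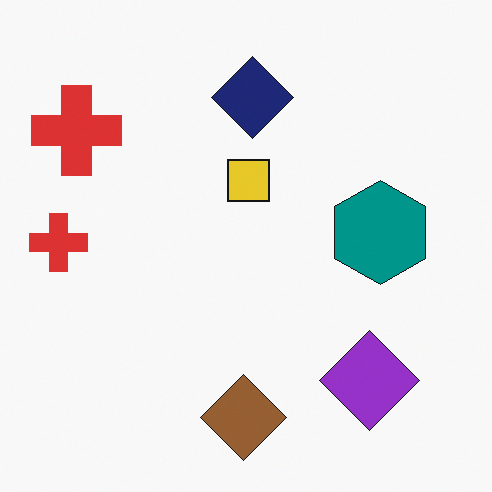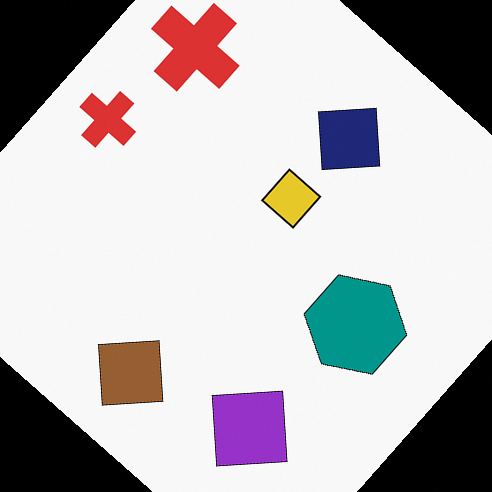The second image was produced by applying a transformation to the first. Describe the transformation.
It was rotated clockwise by a large amount — several tens of degrees.

Every shape is tilted by the same angle and the image corners show triangular fill wedges — a whole-image rotation by a non-right angle.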